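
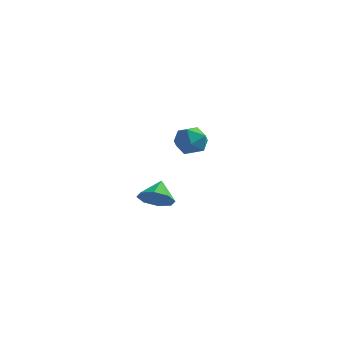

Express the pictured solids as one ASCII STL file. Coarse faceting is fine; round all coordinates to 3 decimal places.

solid 
facet normal 0.134 -0.750 -0.648
outer loop
vertex -1.541 -3.995 -0.494
vertex -2.483 -4.218 -0.431
vertex -1.952 -3.635 -0.996
endloop
endfacet
facet normal 0.601 0.796 0.079
outer loop
vertex -1.541 -3.995 -0.494
vertex -1.952 -3.635 -0.996
vertex -2.657 -3.242 0.411
endloop
endfacet
facet normal 0.134 -0.750 -0.648
outer loop
vertex -1.952 -3.635 -0.996
vertex -2.483 -4.218 -0.431
vertex -2.674 -3.616 -1.167
endloop
endfacet
facet normal 0.080 0.970 -0.231
outer loop
vertex -1.952 -3.635 -0.996
vertex -2.674 -3.616 -1.167
vertex -2.657 -3.242 0.411
endloop
endfacet
facet normal 0.134 -0.750 -0.648
outer loop
vertex -2.674 -3.616 -1.167
vertex -2.483 -4.218 -0.431
vertex -3.284 -3.95 -0.907
endloop
endfacet
facet normal -0.533 0.825 -0.190
outer loop
vertex -2.674 -3.616 -1.167
vertex -3.284 -3.95 -0.907
vertex -2.657 -3.242 0.411
endloop
endfacet
facet normal 0.134 -0.750 -0.647
outer loop
vertex -3.284 -3.95 -0.907
vertex -2.483 -4.218 -0.431
vertex -3.425 -4.44 -0.368
endloop
endfacet
facet normal -0.877 0.447 0.177
outer loop
vertex -3.284 -3.95 -0.907
vertex -3.425 -4.44 -0.368
vertex -2.657 -3.242 0.411
endloop
endfacet
facet normal 0.134 -0.751 -0.647
outer loop
vertex -3.425 -4.44 -0.368
vertex -2.483 -4.218 -0.431
vertex -3.014 -4.8 0.135
endloop
endfacet
facet normal -0.753 0.056 0.656
outer loop
vertex -3.425 -4.44 -0.368
vertex -3.014 -4.8 0.135
vertex -2.657 -3.242 0.411
endloop
endfacet
facet normal 0.133 -0.751 -0.647
outer loop
vertex -3.014 -4.8 0.135
vertex -2.483 -4.218 -0.431
vertex -2.292 -4.819 0.306
endloop
endfacet
facet normal -0.232 -0.118 0.966
outer loop
vertex -3.014 -4.8 0.135
vertex -2.292 -4.819 0.306
vertex -2.657 -3.242 0.411
endloop
endfacet
facet normal 0.134 -0.751 -0.647
outer loop
vertex -2.292 -4.819 0.306
vertex -2.483 -4.218 -0.431
vertex -1.682 -4.486 0.046
endloop
endfacet
facet normal 0.380 0.026 0.925
outer loop
vertex -2.292 -4.819 0.306
vertex -1.682 -4.486 0.046
vertex -2.657 -3.242 0.411
endloop
endfacet
facet normal 0.134 -0.750 -0.647
outer loop
vertex -1.682 -4.486 0.046
vertex -2.483 -4.218 -0.431
vertex -1.541 -3.995 -0.494
endloop
endfacet
facet normal 0.725 0.405 0.557
outer loop
vertex -1.682 -4.486 0.046
vertex -1.541 -3.995 -0.494
vertex -2.657 -3.242 0.411
endloop
endfacet
facet normal 0.372 0.113 0.921
outer loop
vertex -3.861 3.376 1.587
vertex -3.967 2.354 1.755
vertex -3.082 2.727 1.352
endloop
endfacet
facet normal 0.643 0.600 0.475
outer loop
vertex -3.861 3.376 1.587
vertex -3.082 2.727 1.352
vertex -3.327 3.503 0.703
endloop
endfacet
facet normal 0.101 0.974 0.201
outer loop
vertex -3.861 3.376 1.587
vertex -3.327 3.503 0.703
vertex -4.362 3.61 0.705
endloop
endfacet
facet normal -0.504 0.720 0.477
outer loop
vertex -3.861 3.376 1.587
vertex -4.362 3.61 0.705
vertex -4.758 2.901 1.356
endloop
endfacet
facet normal -0.337 0.187 0.923
outer loop
vertex -3.861 3.376 1.587
vertex -4.758 2.901 1.356
vertex -3.967 2.354 1.755
endloop
endfacet
facet normal 0.965 0.254 -0.060
outer loop
vertex -3.327 3.503 0.703
vertex -3.082 2.727 1.352
vertex -3.102 2.559 0.324
endloop
endfacet
facet normal 0.526 -0.534 0.662
outer loop
vertex -3.082 2.727 1.352
vertex -3.967 2.354 1.755
vertex -3.498 1.85 0.975
endloop
endfacet
facet normal -0.622 -0.415 0.664
outer loop
vertex -3.967 2.354 1.755
vertex -4.758 2.901 1.356
vertex -4.533 1.957 0.977
endloop
endfacet
facet normal -0.893 0.447 -0.056
outer loop
vertex -4.758 2.901 1.356
vertex -4.362 3.61 0.705
vertex -4.778 2.733 0.328
endloop
endfacet
facet normal 0.088 0.860 -0.503
outer loop
vertex -4.362 3.61 0.705
vertex -3.327 3.503 0.703
vertex -3.893 3.106 -0.075
endloop
endfacet
facet normal 0.504 -0.720 -0.477
outer loop
vertex -3.999 2.084 0.093
vertex -3.102 2.559 0.324
vertex -3.498 1.85 0.975
endloop
endfacet
facet normal -0.101 -0.974 -0.201
outer loop
vertex -3.999 2.084 0.093
vertex -3.498 1.85 0.975
vertex -4.533 1.957 0.977
endloop
endfacet
facet normal -0.643 -0.600 -0.475
outer loop
vertex -3.999 2.084 0.093
vertex -4.533 1.957 0.977
vertex -4.778 2.733 0.328
endloop
endfacet
facet normal -0.372 -0.113 -0.921
outer loop
vertex -3.999 2.084 0.093
vertex -4.778 2.733 0.328
vertex -3.893 3.106 -0.075
endloop
endfacet
facet normal 0.337 -0.187 -0.923
outer loop
vertex -3.999 2.084 0.093
vertex -3.893 3.106 -0.075
vertex -3.102 2.559 0.324
endloop
endfacet
facet normal 0.893 -0.447 0.056
outer loop
vertex -3.498 1.85 0.975
vertex -3.102 2.559 0.324
vertex -3.082 2.727 1.352
endloop
endfacet
facet normal -0.088 -0.860 0.503
outer loop
vertex -4.533 1.957 0.977
vertex -3.498 1.85 0.975
vertex -3.967 2.354 1.755
endloop
endfacet
facet normal -0.965 -0.254 0.060
outer loop
vertex -4.778 2.733 0.328
vertex -4.533 1.957 0.977
vertex -4.758 2.901 1.356
endloop
endfacet
facet normal -0.526 0.534 -0.662
outer loop
vertex -3.893 3.106 -0.075
vertex -4.778 2.733 0.328
vertex -4.362 3.61 0.705
endloop
endfacet
facet normal 0.622 0.415 -0.664
outer loop
vertex -3.102 2.559 0.324
vertex -3.893 3.106 -0.075
vertex -3.327 3.503 0.703
endloop
endfacet

endsolid


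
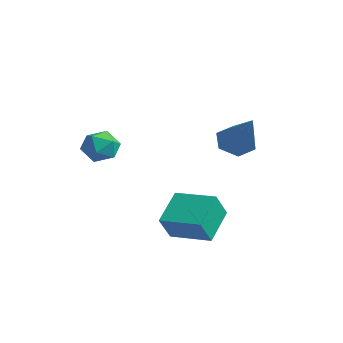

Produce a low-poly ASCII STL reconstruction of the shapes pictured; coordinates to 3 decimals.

solid 
facet normal -0.739 0.415 -0.531
outer loop
vertex -1.432 0.442 -1.069
vertex -1.941 -0.174 -0.842
vertex -1.888 0.514 -0.379
endloop
endfacet
facet normal -0.289 0.913 -0.286
outer loop
vertex -1.432 0.442 -1.069
vertex -1.888 0.514 -0.379
vertex -1.096 0.764 -0.381
endloop
endfacet
facet normal 0.362 0.764 -0.534
outer loop
vertex -1.432 0.442 -1.069
vertex -1.096 0.764 -0.381
vertex -0.66 0.232 -0.846
endloop
endfacet
facet normal 0.317 0.173 -0.933
outer loop
vertex -1.432 0.442 -1.069
vertex -0.66 0.232 -0.846
vertex -1.182 -0.348 -1.131
endloop
endfacet
facet normal -0.364 -0.042 -0.930
outer loop
vertex -1.432 0.442 -1.069
vertex -1.182 -0.348 -1.131
vertex -1.941 -0.174 -0.842
endloop
endfacet
facet normal -0.271 0.863 0.425
outer loop
vertex -1.096 0.764 -0.381
vertex -1.888 0.514 -0.379
vertex -1.398 0.348 0.271
endloop
endfacet
facet normal -0.998 0.057 0.029
outer loop
vertex -1.888 0.514 -0.379
vertex -1.941 -0.174 -0.842
vertex -1.92 -0.232 -0.014
endloop
endfacet
facet normal -0.391 -0.683 -0.617
outer loop
vertex -1.941 -0.174 -0.842
vertex -1.182 -0.348 -1.131
vertex -1.484 -0.764 -0.479
endloop
endfacet
facet normal 0.710 -0.334 -0.620
outer loop
vertex -1.182 -0.348 -1.131
vertex -0.66 0.232 -0.846
vertex -0.692 -0.514 -0.481
endloop
endfacet
facet normal 0.783 0.621 0.024
outer loop
vertex -0.66 0.232 -0.846
vertex -1.096 0.764 -0.381
vertex -0.639 0.174 -0.018
endloop
endfacet
facet normal -0.317 -0.173 0.933
outer loop
vertex -1.148 -0.442 0.209
vertex -1.398 0.348 0.271
vertex -1.92 -0.232 -0.014
endloop
endfacet
facet normal -0.362 -0.764 0.534
outer loop
vertex -1.148 -0.442 0.209
vertex -1.92 -0.232 -0.014
vertex -1.484 -0.764 -0.479
endloop
endfacet
facet normal 0.289 -0.913 0.286
outer loop
vertex -1.148 -0.442 0.209
vertex -1.484 -0.764 -0.479
vertex -0.692 -0.514 -0.481
endloop
endfacet
facet normal 0.739 -0.415 0.531
outer loop
vertex -1.148 -0.442 0.209
vertex -0.692 -0.514 -0.481
vertex -0.639 0.174 -0.018
endloop
endfacet
facet normal 0.364 0.042 0.930
outer loop
vertex -1.148 -0.442 0.209
vertex -0.639 0.174 -0.018
vertex -1.398 0.348 0.271
endloop
endfacet
facet normal -0.710 0.334 0.620
outer loop
vertex -1.92 -0.232 -0.014
vertex -1.398 0.348 0.271
vertex -1.888 0.514 -0.379
endloop
endfacet
facet normal -0.783 -0.621 -0.024
outer loop
vertex -1.484 -0.764 -0.479
vertex -1.92 -0.232 -0.014
vertex -1.941 -0.174 -0.842
endloop
endfacet
facet normal 0.271 -0.863 -0.425
outer loop
vertex -0.692 -0.514 -0.481
vertex -1.484 -0.764 -0.479
vertex -1.182 -0.348 -1.131
endloop
endfacet
facet normal 0.998 -0.057 -0.029
outer loop
vertex -0.639 0.174 -0.018
vertex -0.692 -0.514 -0.481
vertex -0.66 0.232 -0.846
endloop
endfacet
facet normal 0.391 0.683 0.617
outer loop
vertex -1.398 0.348 0.271
vertex -0.639 0.174 -0.018
vertex -1.096 0.764 -0.381
endloop
endfacet
facet normal -0.437 0.697 0.569
outer loop
vertex 2.072 1.192 -1.999
vertex 3.532 2.016 -1.886
vertex 1.78 1.852 -3.032
endloop
endfacet
facet normal -0.869 -0.490 -0.068
outer loop
vertex 2.488 0.724 -3.954
vertex 2.072 1.192 -1.999
vertex 1.78 1.852 -3.032
endloop
endfacet
facet normal -0.437 0.696 0.569
outer loop
vertex 1.78 1.852 -3.032
vertex 3.532 2.016 -1.886
vertex 3.239 2.676 -2.919
endloop
endfacet
facet normal -0.232 0.524 -0.819
outer loop
vertex 3.239 2.676 -2.919
vertex 2.488 0.724 -3.954
vertex 1.78 1.852 -3.032
endloop
endfacet
facet normal 0.232 -0.524 0.819
outer loop
vertex 2.072 1.192 -1.999
vertex 4.24 0.888 -2.808
vertex 3.532 2.016 -1.886
endloop
endfacet
facet normal -0.869 -0.491 -0.067
outer loop
vertex 2.781 0.064 -2.921
vertex 2.072 1.192 -1.999
vertex 2.488 0.724 -3.954
endloop
endfacet
facet normal 0.232 -0.524 0.820
outer loop
vertex 2.781 0.064 -2.921
vertex 4.24 0.888 -2.808
vertex 2.072 1.192 -1.999
endloop
endfacet
facet normal 0.869 0.491 0.067
outer loop
vertex 3.532 2.016 -1.886
vertex 4.24 0.888 -2.808
vertex 3.239 2.676 -2.919
endloop
endfacet
facet normal -0.232 0.524 -0.820
outer loop
vertex 3.948 1.548 -3.841
vertex 2.488 0.724 -3.954
vertex 3.239 2.676 -2.919
endloop
endfacet
facet normal 0.869 0.491 0.068
outer loop
vertex 3.239 2.676 -2.919
vertex 4.24 0.888 -2.808
vertex 3.948 1.548 -3.841
endloop
endfacet
facet normal 0.437 -0.697 -0.569
outer loop
vertex 3.948 1.548 -3.841
vertex 2.781 0.064 -2.921
vertex 2.488 0.724 -3.954
endloop
endfacet
facet normal 0.437 -0.697 -0.569
outer loop
vertex 4.24 0.888 -2.808
vertex 2.781 0.064 -2.921
vertex 3.948 1.548 -3.841
endloop
endfacet
facet normal -0.702 0.144 -0.697
outer loop
vertex 2.893 4.141 -0.112
vertex 2.418 3.597 0.254
vertex 2.373 4.378 0.461
endloop
endfacet
facet normal 0.508 0.855 0.107
outer loop
vertex 2.893 4.141 -0.112
vertex 2.373 4.378 0.461
vertex 3.942 3.283 1.766
endloop
endfacet
facet normal -0.702 0.144 -0.697
outer loop
vertex 2.373 4.378 0.461
vertex 2.418 3.597 0.254
vertex 1.898 3.834 0.827
endloop
endfacet
facet normal -0.167 0.647 0.744
outer loop
vertex 2.373 4.378 0.461
vertex 1.898 3.834 0.827
vertex 3.942 3.283 1.766
endloop
endfacet
facet normal -0.702 0.144 -0.697
outer loop
vertex 1.898 3.834 0.827
vertex 2.418 3.597 0.254
vertex 1.943 3.053 0.62
endloop
endfacet
facet normal -0.459 -0.252 0.852
outer loop
vertex 1.898 3.834 0.827
vertex 1.943 3.053 0.62
vertex 3.942 3.283 1.766
endloop
endfacet
facet normal -0.703 0.145 -0.697
outer loop
vertex 1.943 3.053 0.62
vertex 2.418 3.597 0.254
vertex 2.463 2.815 0.046
endloop
endfacet
facet normal -0.076 -0.944 0.322
outer loop
vertex 1.943 3.053 0.62
vertex 2.463 2.815 0.046
vertex 3.942 3.283 1.766
endloop
endfacet
facet normal -0.703 0.145 -0.697
outer loop
vertex 2.463 2.815 0.046
vertex 2.418 3.597 0.254
vertex 2.938 3.359 -0.32
endloop
endfacet
facet normal 0.600 -0.736 -0.315
outer loop
vertex 2.463 2.815 0.046
vertex 2.938 3.359 -0.32
vertex 3.942 3.283 1.766
endloop
endfacet
facet normal -0.703 0.145 -0.697
outer loop
vertex 2.938 3.359 -0.32
vertex 2.418 3.597 0.254
vertex 2.893 4.141 -0.112
endloop
endfacet
facet normal 0.891 0.164 -0.423
outer loop
vertex 2.938 3.359 -0.32
vertex 2.893 4.141 -0.112
vertex 3.942 3.283 1.766
endloop
endfacet

endsolid


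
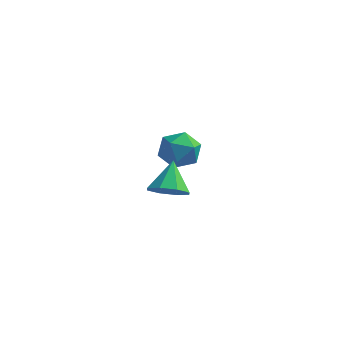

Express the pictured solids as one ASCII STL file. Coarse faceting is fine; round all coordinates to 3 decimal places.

solid 
facet normal 0.139 -0.686 -0.714
outer loop
vertex 4.7 -1.76 -1.271
vertex 3.938 -2.283 -0.917
vertex 4.041 -1.563 -1.589
endloop
endfacet
facet normal 0.351 0.923 -0.155
outer loop
vertex 4.7 -1.76 -1.271
vertex 4.041 -1.563 -1.589
vertex 3.702 -1.117 0.297
endloop
endfacet
facet normal 0.139 -0.686 -0.714
outer loop
vertex 4.041 -1.563 -1.589
vertex 3.938 -2.283 -0.917
vertex 3.321 -1.788 -1.513
endloop
endfacet
facet normal -0.313 0.910 -0.271
outer loop
vertex 4.041 -1.563 -1.589
vertex 3.321 -1.788 -1.513
vertex 3.702 -1.117 0.297
endloop
endfacet
facet normal 0.139 -0.687 -0.714
outer loop
vertex 3.321 -1.788 -1.513
vertex 3.938 -2.283 -0.917
vertex 2.963 -2.302 -1.088
endloop
endfacet
facet normal -0.832 0.554 -0.030
outer loop
vertex 3.321 -1.788 -1.513
vertex 2.963 -2.302 -1.088
vertex 3.702 -1.117 0.297
endloop
endfacet
facet normal 0.139 -0.686 -0.714
outer loop
vertex 2.963 -2.302 -1.088
vertex 3.938 -2.283 -0.917
vertex 3.175 -2.806 -0.563
endloop
endfacet
facet normal -0.902 0.064 0.426
outer loop
vertex 2.963 -2.302 -1.088
vertex 3.175 -2.806 -0.563
vertex 3.702 -1.117 0.297
endloop
endfacet
facet normal 0.139 -0.686 -0.714
outer loop
vertex 3.175 -2.806 -0.563
vertex 3.938 -2.283 -0.917
vertex 3.834 -3.003 -0.245
endloop
endfacet
facet normal -0.483 -0.273 0.832
outer loop
vertex 3.175 -2.806 -0.563
vertex 3.834 -3.003 -0.245
vertex 3.702 -1.117 0.297
endloop
endfacet
facet normal 0.137 -0.686 -0.714
outer loop
vertex 3.834 -3.003 -0.245
vertex 3.938 -2.283 -0.917
vertex 4.554 -2.779 -0.322
endloop
endfacet
facet normal 0.182 -0.260 0.948
outer loop
vertex 3.834 -3.003 -0.245
vertex 4.554 -2.779 -0.322
vertex 3.702 -1.117 0.297
endloop
endfacet
facet normal 0.139 -0.685 -0.715
outer loop
vertex 4.554 -2.779 -0.322
vertex 3.938 -2.283 -0.917
vertex 4.913 -2.264 -0.746
endloop
endfacet
facet normal 0.700 0.095 0.708
outer loop
vertex 4.554 -2.779 -0.322
vertex 4.913 -2.264 -0.746
vertex 3.702 -1.117 0.297
endloop
endfacet
facet normal 0.139 -0.686 -0.715
outer loop
vertex 4.913 -2.264 -0.746
vertex 3.938 -2.283 -0.917
vertex 4.7 -1.76 -1.271
endloop
endfacet
facet normal 0.771 0.586 0.250
outer loop
vertex 4.913 -2.264 -0.746
vertex 4.7 -1.76 -1.271
vertex 3.702 -1.117 0.297
endloop
endfacet
facet normal -0.386 -0.027 0.922
outer loop
vertex 1.241 3.647 -1.685
vertex 1.953 2.806 -1.411
vertex 2.262 3.887 -1.25
endloop
endfacet
facet normal -0.425 0.631 0.649
outer loop
vertex 1.241 3.647 -1.685
vertex 2.262 3.887 -1.25
vertex 1.854 4.501 -2.114
endloop
endfacet
facet normal -0.801 0.597 0.044
outer loop
vertex 1.241 3.647 -1.685
vertex 1.854 4.501 -2.114
vertex 1.293 3.8 -2.809
endloop
endfacet
facet normal -0.995 -0.083 -0.057
outer loop
vertex 1.241 3.647 -1.685
vertex 1.293 3.8 -2.809
vertex 1.355 2.752 -2.375
endloop
endfacet
facet normal -0.739 -0.468 0.485
outer loop
vertex 1.241 3.647 -1.685
vertex 1.355 2.752 -2.375
vertex 1.953 2.806 -1.411
endloop
endfacet
facet normal 0.237 0.841 0.486
outer loop
vertex 1.854 4.501 -2.114
vertex 2.262 3.887 -1.25
vertex 2.945 4.188 -2.105
endloop
endfacet
facet normal 0.300 -0.224 0.927
outer loop
vertex 2.262 3.887 -1.25
vertex 1.953 2.806 -1.411
vertex 3.007 3.14 -1.671
endloop
endfacet
facet normal -0.271 -0.937 0.220
outer loop
vertex 1.953 2.806 -1.411
vertex 1.355 2.752 -2.375
vertex 2.446 2.439 -2.366
endloop
endfacet
facet normal -0.685 -0.313 -0.658
outer loop
vertex 1.355 2.752 -2.375
vertex 1.293 3.8 -2.809
vertex 2.038 3.053 -3.23
endloop
endfacet
facet normal -0.371 0.786 -0.494
outer loop
vertex 1.293 3.8 -2.809
vertex 1.854 4.501 -2.114
vertex 2.347 4.134 -3.069
endloop
endfacet
facet normal 0.995 0.083 0.057
outer loop
vertex 3.059 3.293 -2.795
vertex 2.945 4.188 -2.105
vertex 3.007 3.14 -1.671
endloop
endfacet
facet normal 0.801 -0.597 -0.044
outer loop
vertex 3.059 3.293 -2.795
vertex 3.007 3.14 -1.671
vertex 2.446 2.439 -2.366
endloop
endfacet
facet normal 0.425 -0.631 -0.649
outer loop
vertex 3.059 3.293 -2.795
vertex 2.446 2.439 -2.366
vertex 2.038 3.053 -3.23
endloop
endfacet
facet normal 0.386 0.027 -0.922
outer loop
vertex 3.059 3.293 -2.795
vertex 2.038 3.053 -3.23
vertex 2.347 4.134 -3.069
endloop
endfacet
facet normal 0.739 0.468 -0.485
outer loop
vertex 3.059 3.293 -2.795
vertex 2.347 4.134 -3.069
vertex 2.945 4.188 -2.105
endloop
endfacet
facet normal 0.685 0.313 0.658
outer loop
vertex 3.007 3.14 -1.671
vertex 2.945 4.188 -2.105
vertex 2.262 3.887 -1.25
endloop
endfacet
facet normal 0.371 -0.786 0.494
outer loop
vertex 2.446 2.439 -2.366
vertex 3.007 3.14 -1.671
vertex 1.953 2.806 -1.411
endloop
endfacet
facet normal -0.237 -0.841 -0.486
outer loop
vertex 2.038 3.053 -3.23
vertex 2.446 2.439 -2.366
vertex 1.355 2.752 -2.375
endloop
endfacet
facet normal -0.300 0.224 -0.927
outer loop
vertex 2.347 4.134 -3.069
vertex 2.038 3.053 -3.23
vertex 1.293 3.8 -2.809
endloop
endfacet
facet normal 0.271 0.937 -0.220
outer loop
vertex 2.945 4.188 -2.105
vertex 2.347 4.134 -3.069
vertex 1.854 4.501 -2.114
endloop
endfacet

endsolid


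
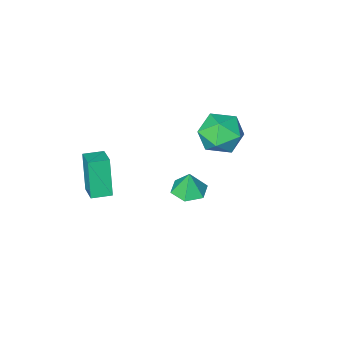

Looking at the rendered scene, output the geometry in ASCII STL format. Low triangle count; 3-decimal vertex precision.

solid 
facet normal -0.972 -0.197 0.130
outer loop
vertex -3.607 -1.725 1.462
vertex -3.33 -2.917 1.723
vertex -3.379 -2.07 2.643
endloop
endfacet
facet normal -0.825 0.480 0.299
outer loop
vertex -3.607 -1.725 1.462
vertex -3.379 -2.07 2.643
vertex -2.913 -0.995 2.204
endloop
endfacet
facet normal -0.542 0.794 -0.275
outer loop
vertex -3.607 -1.725 1.462
vertex -2.913 -0.995 2.204
vertex -2.576 -1.177 1.013
endloop
endfacet
facet normal -0.514 0.311 -0.800
outer loop
vertex -3.607 -1.725 1.462
vertex -2.576 -1.177 1.013
vertex -2.833 -2.365 0.716
endloop
endfacet
facet normal -0.779 -0.301 -0.550
outer loop
vertex -3.607 -1.725 1.462
vertex -2.833 -2.365 0.716
vertex -3.33 -2.917 1.723
endloop
endfacet
facet normal -0.331 0.476 0.814
outer loop
vertex -2.913 -0.995 2.204
vertex -3.379 -2.07 2.643
vertex -2.207 -1.735 2.924
endloop
endfacet
facet normal -0.569 -0.620 0.541
outer loop
vertex -3.379 -2.07 2.643
vertex -3.33 -2.917 1.723
vertex -2.464 -2.923 2.627
endloop
endfacet
facet normal -0.257 -0.789 -0.559
outer loop
vertex -3.33 -2.917 1.723
vertex -2.833 -2.365 0.716
vertex -2.127 -3.105 1.436
endloop
endfacet
facet normal 0.173 0.204 -0.964
outer loop
vertex -2.833 -2.365 0.716
vertex -2.576 -1.177 1.013
vertex -1.661 -2.03 0.997
endloop
endfacet
facet normal 0.127 0.985 -0.115
outer loop
vertex -2.576 -1.177 1.013
vertex -2.913 -0.995 2.204
vertex -1.71 -1.183 1.917
endloop
endfacet
facet normal 0.514 -0.311 0.800
outer loop
vertex -1.433 -2.375 2.178
vertex -2.207 -1.735 2.924
vertex -2.464 -2.923 2.627
endloop
endfacet
facet normal 0.542 -0.794 0.275
outer loop
vertex -1.433 -2.375 2.178
vertex -2.464 -2.923 2.627
vertex -2.127 -3.105 1.436
endloop
endfacet
facet normal 0.825 -0.480 -0.299
outer loop
vertex -1.433 -2.375 2.178
vertex -2.127 -3.105 1.436
vertex -1.661 -2.03 0.997
endloop
endfacet
facet normal 0.972 0.197 -0.130
outer loop
vertex -1.433 -2.375 2.178
vertex -1.661 -2.03 0.997
vertex -1.71 -1.183 1.917
endloop
endfacet
facet normal 0.779 0.301 0.550
outer loop
vertex -1.433 -2.375 2.178
vertex -1.71 -1.183 1.917
vertex -2.207 -1.735 2.924
endloop
endfacet
facet normal -0.173 -0.204 0.964
outer loop
vertex -2.464 -2.923 2.627
vertex -2.207 -1.735 2.924
vertex -3.379 -2.07 2.643
endloop
endfacet
facet normal -0.127 -0.985 0.115
outer loop
vertex -2.127 -3.105 1.436
vertex -2.464 -2.923 2.627
vertex -3.33 -2.917 1.723
endloop
endfacet
facet normal 0.331 -0.476 -0.814
outer loop
vertex -1.661 -2.03 0.997
vertex -2.127 -3.105 1.436
vertex -2.833 -2.365 0.716
endloop
endfacet
facet normal 0.569 0.620 -0.541
outer loop
vertex -1.71 -1.183 1.917
vertex -1.661 -2.03 0.997
vertex -2.576 -1.177 1.013
endloop
endfacet
facet normal 0.257 0.789 0.559
outer loop
vertex -2.207 -1.735 2.924
vertex -1.71 -1.183 1.917
vertex -2.913 -0.995 2.204
endloop
endfacet
facet normal -0.958 0.284 -0.029
outer loop
vertex 2.536 -4.184 1.174
vertex 2.855 -3.063 1.597
vertex 2.798 -3.504 -0.827
endloop
endfacet
facet normal -0.258 -0.904 -0.341
outer loop
vertex 3.785 -3.797 -0.797
vertex 2.536 -4.184 1.174
vertex 2.798 -3.504 -0.827
endloop
endfacet
facet normal -0.958 0.284 -0.029
outer loop
vertex 2.798 -3.504 -0.827
vertex 2.855 -3.063 1.597
vertex 3.117 -2.383 -0.404
endloop
endfacet
facet normal 0.123 0.319 -0.940
outer loop
vertex 3.117 -2.383 -0.404
vertex 3.785 -3.797 -0.797
vertex 2.798 -3.504 -0.827
endloop
endfacet
facet normal -0.123 -0.319 0.940
outer loop
vertex 2.536 -4.184 1.174
vertex 3.842 -3.356 1.627
vertex 2.855 -3.063 1.597
endloop
endfacet
facet normal -0.258 -0.904 -0.341
outer loop
vertex 3.523 -4.477 1.204
vertex 2.536 -4.184 1.174
vertex 3.785 -3.797 -0.797
endloop
endfacet
facet normal -0.123 -0.319 0.940
outer loop
vertex 3.523 -4.477 1.204
vertex 3.842 -3.356 1.627
vertex 2.536 -4.184 1.174
endloop
endfacet
facet normal 0.258 0.904 0.341
outer loop
vertex 2.855 -3.063 1.597
vertex 3.842 -3.356 1.627
vertex 3.117 -2.383 -0.404
endloop
endfacet
facet normal 0.123 0.319 -0.940
outer loop
vertex 4.104 -2.676 -0.374
vertex 3.785 -3.797 -0.797
vertex 3.117 -2.383 -0.404
endloop
endfacet
facet normal 0.258 0.904 0.341
outer loop
vertex 3.117 -2.383 -0.404
vertex 3.842 -3.356 1.627
vertex 4.104 -2.676 -0.374
endloop
endfacet
facet normal 0.958 -0.284 0.029
outer loop
vertex 4.104 -2.676 -0.374
vertex 3.523 -4.477 1.204
vertex 3.785 -3.797 -0.797
endloop
endfacet
facet normal 0.958 -0.284 0.029
outer loop
vertex 3.842 -3.356 1.627
vertex 3.523 -4.477 1.204
vertex 4.104 -2.676 -0.374
endloop
endfacet
facet normal -0.030 -0.072 -0.997
outer loop
vertex 1.695 0.42 1.472
vertex 0.852 0.636 1.482
vertex 1.459 1.256 1.419
endloop
endfacet
facet normal 0.834 0.266 0.483
outer loop
vertex 1.695 0.42 1.472
vertex 1.459 1.256 1.419
vertex 0.888 0.724 2.698
endloop
endfacet
facet normal -0.030 -0.072 -0.997
outer loop
vertex 1.459 1.256 1.419
vertex 0.852 0.636 1.482
vertex 0.616 1.472 1.429
endloop
endfacet
facet normal 0.226 0.860 0.458
outer loop
vertex 1.459 1.256 1.419
vertex 0.616 1.472 1.429
vertex 0.888 0.724 2.698
endloop
endfacet
facet normal -0.029 -0.071 -0.997
outer loop
vertex 0.616 1.472 1.429
vertex 0.852 0.636 1.482
vertex 0.009 0.852 1.491
endloop
endfacet
facet normal -0.594 0.631 0.499
outer loop
vertex 0.616 1.472 1.429
vertex 0.009 0.852 1.491
vertex 0.888 0.724 2.698
endloop
endfacet
facet normal -0.029 -0.073 -0.997
outer loop
vertex 0.009 0.852 1.491
vertex 0.852 0.636 1.482
vertex 0.245 0.016 1.545
endloop
endfacet
facet normal -0.803 -0.190 0.565
outer loop
vertex 0.009 0.852 1.491
vertex 0.245 0.016 1.545
vertex 0.888 0.724 2.698
endloop
endfacet
facet normal -0.030 -0.072 -0.997
outer loop
vertex 0.245 0.016 1.545
vertex 0.852 0.636 1.482
vertex 1.087 -0.2 1.535
endloop
endfacet
facet normal -0.194 -0.784 0.590
outer loop
vertex 0.245 0.016 1.545
vertex 1.087 -0.2 1.535
vertex 0.888 0.724 2.698
endloop
endfacet
facet normal -0.030 -0.072 -0.997
outer loop
vertex 1.087 -0.2 1.535
vertex 0.852 0.636 1.482
vertex 1.695 0.42 1.472
endloop
endfacet
facet normal 0.624 -0.556 0.549
outer loop
vertex 1.087 -0.2 1.535
vertex 1.695 0.42 1.472
vertex 0.888 0.724 2.698
endloop
endfacet

endsolid


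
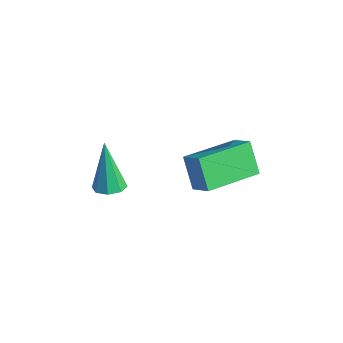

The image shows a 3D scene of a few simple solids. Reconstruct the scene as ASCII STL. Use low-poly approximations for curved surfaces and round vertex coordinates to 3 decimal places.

solid 
facet normal 0.243 -0.037 -0.969
outer loop
vertex -2.085 0.499 1.261
vertex -2.383 0.005 1.205
vertex -2.51 0.568 1.152
endloop
endfacet
facet normal 0.089 0.961 0.260
outer loop
vertex -2.085 0.499 1.261
vertex -2.51 0.568 1.152
vertex -2.857 0.075 3.095
endloop
endfacet
facet normal 0.243 -0.036 -0.969
outer loop
vertex -2.51 0.568 1.152
vertex -2.383 0.005 1.205
vertex -2.86 0.307 1.074
endloop
endfacet
facet normal -0.608 0.788 0.091
outer loop
vertex -2.51 0.568 1.152
vertex -2.86 0.307 1.074
vertex -2.857 0.075 3.095
endloop
endfacet
facet normal 0.243 -0.037 -0.969
outer loop
vertex -2.86 0.307 1.074
vertex -2.383 0.005 1.205
vertex -2.931 -0.131 1.073
endloop
endfacet
facet normal -0.987 0.160 0.020
outer loop
vertex -2.86 0.307 1.074
vertex -2.931 -0.131 1.073
vertex -2.857 0.075 3.095
endloop
endfacet
facet normal 0.243 -0.036 -0.969
outer loop
vertex -2.931 -0.131 1.073
vertex -2.383 0.005 1.205
vertex -2.681 -0.49 1.149
endloop
endfacet
facet normal -0.826 -0.557 0.087
outer loop
vertex -2.931 -0.131 1.073
vertex -2.681 -0.49 1.149
vertex -2.857 0.075 3.095
endloop
endfacet
facet normal 0.243 -0.036 -0.969
outer loop
vertex -2.681 -0.49 1.149
vertex -2.383 0.005 1.205
vertex -2.256 -0.559 1.258
endloop
endfacet
facet normal -0.218 -0.942 0.254
outer loop
vertex -2.681 -0.49 1.149
vertex -2.256 -0.559 1.258
vertex -2.857 0.075 3.095
endloop
endfacet
facet normal 0.243 -0.036 -0.969
outer loop
vertex -2.256 -0.559 1.258
vertex -2.383 0.005 1.205
vertex -1.906 -0.298 1.336
endloop
endfacet
facet normal 0.479 -0.769 0.422
outer loop
vertex -2.256 -0.559 1.258
vertex -1.906 -0.298 1.336
vertex -2.857 0.075 3.095
endloop
endfacet
facet normal 0.243 -0.037 -0.969
outer loop
vertex -1.906 -0.298 1.336
vertex -2.383 0.005 1.205
vertex -1.835 0.141 1.337
endloop
endfacet
facet normal 0.858 -0.140 0.494
outer loop
vertex -1.906 -0.298 1.336
vertex -1.835 0.141 1.337
vertex -2.857 0.075 3.095
endloop
endfacet
facet normal 0.243 -0.036 -0.969
outer loop
vertex -1.835 0.141 1.337
vertex -2.383 0.005 1.205
vertex -2.085 0.499 1.261
endloop
endfacet
facet normal 0.697 0.577 0.427
outer loop
vertex -1.835 0.141 1.337
vertex -2.085 0.499 1.261
vertex -2.857 0.075 3.095
endloop
endfacet
facet normal -0.838 -0.160 -0.522
outer loop
vertex -2.319 2.666 1.675
vertex -2.586 4.748 1.467
vertex -1.613 2.643 0.548
endloop
endfacet
facet normal 0.127 -0.987 0.100
outer loop
vertex -0.834 2.792 1.033
vertex -2.319 2.666 1.675
vertex -1.613 2.643 0.548
endloop
endfacet
facet normal -0.838 -0.160 -0.522
outer loop
vertex -1.613 2.643 0.548
vertex -2.586 4.748 1.467
vertex -1.88 4.726 0.34
endloop
endfacet
facet normal 0.531 -0.017 -0.847
outer loop
vertex -1.88 4.726 0.34
vertex -0.834 2.792 1.033
vertex -1.613 2.643 0.548
endloop
endfacet
facet normal -0.531 0.017 0.847
outer loop
vertex -2.319 2.666 1.675
vertex -1.807 4.897 1.952
vertex -2.586 4.748 1.467
endloop
endfacet
facet normal 0.126 -0.987 0.098
outer loop
vertex -1.54 2.814 2.16
vertex -2.319 2.666 1.675
vertex -0.834 2.792 1.033
endloop
endfacet
facet normal -0.531 0.017 0.847
outer loop
vertex -1.54 2.814 2.16
vertex -1.807 4.897 1.952
vertex -2.319 2.666 1.675
endloop
endfacet
facet normal -0.127 0.987 -0.099
outer loop
vertex -2.586 4.748 1.467
vertex -1.807 4.897 1.952
vertex -1.88 4.726 0.34
endloop
endfacet
facet normal 0.531 -0.017 -0.847
outer loop
vertex -1.101 4.874 0.825
vertex -0.834 2.792 1.033
vertex -1.88 4.726 0.34
endloop
endfacet
facet normal -0.126 0.987 -0.099
outer loop
vertex -1.88 4.726 0.34
vertex -1.807 4.897 1.952
vertex -1.101 4.874 0.825
endloop
endfacet
facet normal 0.838 0.160 0.522
outer loop
vertex -1.101 4.874 0.825
vertex -1.54 2.814 2.16
vertex -0.834 2.792 1.033
endloop
endfacet
facet normal 0.838 0.160 0.522
outer loop
vertex -1.807 4.897 1.952
vertex -1.54 2.814 2.16
vertex -1.101 4.874 0.825
endloop
endfacet

endsolid


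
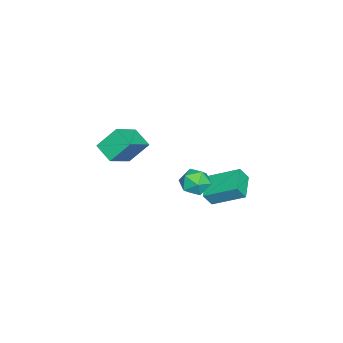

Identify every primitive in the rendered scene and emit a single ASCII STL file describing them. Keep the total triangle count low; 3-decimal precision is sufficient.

solid 
facet normal 0.290 0.761 0.580
outer loop
vertex 1.42 4.238 0.308
vertex 1.337 3.706 1.047
vertex 2.133 3.744 0.599
endloop
endfacet
facet normal 0.586 0.807 -0.066
outer loop
vertex 1.42 4.238 0.308
vertex 2.133 3.744 0.599
vertex 1.952 3.802 -0.296
endloop
endfacet
facet normal 0.061 0.834 -0.549
outer loop
vertex 1.42 4.238 0.308
vertex 1.952 3.802 -0.296
vertex 1.044 3.799 -0.401
endloop
endfacet
facet normal -0.561 0.804 -0.200
outer loop
vertex 1.42 4.238 0.308
vertex 1.044 3.799 -0.401
vertex 0.663 3.74 0.429
endloop
endfacet
facet normal -0.419 0.758 0.499
outer loop
vertex 1.42 4.238 0.308
vertex 0.663 3.74 0.429
vertex 1.337 3.706 1.047
endloop
endfacet
facet normal 0.961 0.211 -0.181
outer loop
vertex 1.952 3.802 -0.296
vertex 2.133 3.744 0.599
vertex 2.197 3.0 0.071
endloop
endfacet
facet normal 0.481 0.136 0.866
outer loop
vertex 2.133 3.744 0.599
vertex 1.337 3.706 1.047
vertex 1.816 2.941 0.901
endloop
endfacet
facet normal -0.666 0.132 0.734
outer loop
vertex 1.337 3.706 1.047
vertex 0.663 3.74 0.429
vertex 0.908 2.938 0.796
endloop
endfacet
facet normal -0.895 0.204 -0.396
outer loop
vertex 0.663 3.74 0.429
vertex 1.044 3.799 -0.401
vertex 0.727 2.996 -0.099
endloop
endfacet
facet normal 0.110 0.253 -0.961
outer loop
vertex 1.044 3.799 -0.401
vertex 1.952 3.802 -0.296
vertex 1.523 3.034 -0.547
endloop
endfacet
facet normal 0.561 -0.804 0.200
outer loop
vertex 1.44 2.502 0.192
vertex 2.197 3.0 0.071
vertex 1.816 2.941 0.901
endloop
endfacet
facet normal -0.061 -0.834 0.549
outer loop
vertex 1.44 2.502 0.192
vertex 1.816 2.941 0.901
vertex 0.908 2.938 0.796
endloop
endfacet
facet normal -0.586 -0.807 0.066
outer loop
vertex 1.44 2.502 0.192
vertex 0.908 2.938 0.796
vertex 0.727 2.996 -0.099
endloop
endfacet
facet normal -0.290 -0.761 -0.580
outer loop
vertex 1.44 2.502 0.192
vertex 0.727 2.996 -0.099
vertex 1.523 3.034 -0.547
endloop
endfacet
facet normal 0.419 -0.758 -0.499
outer loop
vertex 1.44 2.502 0.192
vertex 1.523 3.034 -0.547
vertex 2.197 3.0 0.071
endloop
endfacet
facet normal 0.895 -0.204 0.396
outer loop
vertex 1.816 2.941 0.901
vertex 2.197 3.0 0.071
vertex 2.133 3.744 0.599
endloop
endfacet
facet normal -0.110 -0.253 0.961
outer loop
vertex 0.908 2.938 0.796
vertex 1.816 2.941 0.901
vertex 1.337 3.706 1.047
endloop
endfacet
facet normal -0.961 -0.211 0.181
outer loop
vertex 0.727 2.996 -0.099
vertex 0.908 2.938 0.796
vertex 0.663 3.74 0.429
endloop
endfacet
facet normal -0.481 -0.136 -0.866
outer loop
vertex 1.523 3.034 -0.547
vertex 0.727 2.996 -0.099
vertex 1.044 3.799 -0.401
endloop
endfacet
facet normal 0.666 -0.132 -0.734
outer loop
vertex 2.197 3.0 0.071
vertex 1.523 3.034 -0.547
vertex 1.952 3.802 -0.296
endloop
endfacet
facet normal -0.506 -0.757 0.414
outer loop
vertex 3.274 -1.21 3.267
vertex 2.843 -0.289 4.423
vertex 1.789 -0.729 2.33
endloop
endfacet
facet normal 0.280 -0.598 -0.751
outer loop
vertex 2.417 0.209 1.817
vertex 3.274 -1.21 3.267
vertex 1.789 -0.729 2.33
endloop
endfacet
facet normal -0.506 -0.757 0.414
outer loop
vertex 1.789 -0.729 2.33
vertex 2.843 -0.289 4.423
vertex 1.358 0.192 3.487
endloop
endfacet
facet normal -0.816 0.265 -0.515
outer loop
vertex 1.358 0.192 3.487
vertex 2.417 0.209 1.817
vertex 1.789 -0.729 2.33
endloop
endfacet
facet normal 0.816 -0.264 0.515
outer loop
vertex 3.274 -1.21 3.267
vertex 3.471 0.649 3.91
vertex 2.843 -0.289 4.423
endloop
endfacet
facet normal 0.279 -0.598 -0.751
outer loop
vertex 3.902 -0.272 2.753
vertex 3.274 -1.21 3.267
vertex 2.417 0.209 1.817
endloop
endfacet
facet normal 0.816 -0.264 0.514
outer loop
vertex 3.902 -0.272 2.753
vertex 3.471 0.649 3.91
vertex 3.274 -1.21 3.267
endloop
endfacet
facet normal -0.280 0.598 0.751
outer loop
vertex 2.843 -0.289 4.423
vertex 3.471 0.649 3.91
vertex 1.358 0.192 3.487
endloop
endfacet
facet normal -0.816 0.264 -0.515
outer loop
vertex 1.986 1.13 2.973
vertex 2.417 0.209 1.817
vertex 1.358 0.192 3.487
endloop
endfacet
facet normal -0.280 0.599 0.751
outer loop
vertex 1.358 0.192 3.487
vertex 3.471 0.649 3.91
vertex 1.986 1.13 2.973
endloop
endfacet
facet normal 0.506 0.757 -0.414
outer loop
vertex 1.986 1.13 2.973
vertex 3.902 -0.272 2.753
vertex 2.417 0.209 1.817
endloop
endfacet
facet normal 0.506 0.757 -0.414
outer loop
vertex 3.471 0.649 3.91
vertex 3.902 -0.272 2.753
vertex 1.986 1.13 2.973
endloop
endfacet
facet normal -0.323 0.432 -0.842
outer loop
vertex -3.792 4.743 -2.799
vertex -2.26 5.031 -3.238
vertex -3.723 2.895 -3.774
endloop
endfacet
facet normal -0.946 -0.178 0.271
outer loop
vertex -3.42 2.489 -2.982
vertex -3.792 4.743 -2.799
vertex -3.723 2.895 -3.774
endloop
endfacet
facet normal -0.323 0.432 -0.842
outer loop
vertex -3.723 2.895 -3.774
vertex -2.26 5.031 -3.238
vertex -2.191 3.184 -4.213
endloop
endfacet
facet normal 0.033 -0.884 -0.466
outer loop
vertex -2.191 3.184 -4.213
vertex -3.42 2.489 -2.982
vertex -3.723 2.895 -3.774
endloop
endfacet
facet normal -0.033 0.884 0.466
outer loop
vertex -3.792 4.743 -2.799
vertex -1.957 4.625 -2.446
vertex -2.26 5.031 -3.238
endloop
endfacet
facet normal -0.946 -0.178 0.270
outer loop
vertex -3.489 4.336 -2.007
vertex -3.792 4.743 -2.799
vertex -3.42 2.489 -2.982
endloop
endfacet
facet normal -0.033 0.884 0.467
outer loop
vertex -3.489 4.336 -2.007
vertex -1.957 4.625 -2.446
vertex -3.792 4.743 -2.799
endloop
endfacet
facet normal 0.946 0.178 -0.271
outer loop
vertex -2.26 5.031 -3.238
vertex -1.957 4.625 -2.446
vertex -2.191 3.184 -4.213
endloop
endfacet
facet normal 0.032 -0.884 -0.467
outer loop
vertex -1.888 2.777 -3.421
vertex -3.42 2.489 -2.982
vertex -2.191 3.184 -4.213
endloop
endfacet
facet normal 0.946 0.178 -0.270
outer loop
vertex -2.191 3.184 -4.213
vertex -1.957 4.625 -2.446
vertex -1.888 2.777 -3.421
endloop
endfacet
facet normal 0.323 -0.432 0.842
outer loop
vertex -1.888 2.777 -3.421
vertex -3.489 4.336 -2.007
vertex -3.42 2.489 -2.982
endloop
endfacet
facet normal 0.323 -0.432 0.842
outer loop
vertex -1.957 4.625 -2.446
vertex -3.489 4.336 -2.007
vertex -1.888 2.777 -3.421
endloop
endfacet

endsolid


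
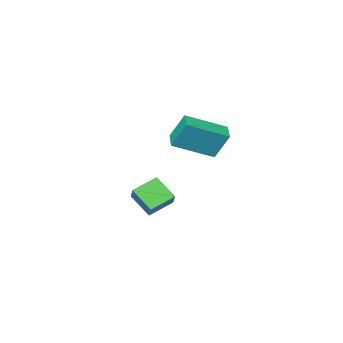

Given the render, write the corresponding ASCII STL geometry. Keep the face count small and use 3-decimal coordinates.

solid 
facet normal -0.912 0.095 0.399
outer loop
vertex 1.706 -2.407 -1.168
vertex 2.15 -1.607 -0.345
vertex 1.43 -1.343 -2.052
endloop
endfacet
facet normal -0.361 -0.650 -0.669
outer loop
vertex 2.67 -1.473 -2.595
vertex 1.706 -2.407 -1.168
vertex 1.43 -1.343 -2.052
endloop
endfacet
facet normal -0.912 0.095 0.399
outer loop
vertex 1.43 -1.343 -2.052
vertex 2.15 -1.607 -0.345
vertex 1.874 -0.544 -1.229
endloop
endfacet
facet normal -0.195 0.754 -0.627
outer loop
vertex 1.874 -0.544 -1.229
vertex 2.67 -1.473 -2.595
vertex 1.43 -1.343 -2.052
endloop
endfacet
facet normal 0.196 -0.754 0.627
outer loop
vertex 1.706 -2.407 -1.168
vertex 3.39 -1.737 -0.888
vertex 2.15 -1.607 -0.345
endloop
endfacet
facet normal -0.361 -0.650 -0.669
outer loop
vertex 2.946 -2.536 -1.711
vertex 1.706 -2.407 -1.168
vertex 2.67 -1.473 -2.595
endloop
endfacet
facet normal 0.196 -0.754 0.627
outer loop
vertex 2.946 -2.536 -1.711
vertex 3.39 -1.737 -0.888
vertex 1.706 -2.407 -1.168
endloop
endfacet
facet normal 0.361 0.650 0.669
outer loop
vertex 2.15 -1.607 -0.345
vertex 3.39 -1.737 -0.888
vertex 1.874 -0.544 -1.229
endloop
endfacet
facet normal -0.196 0.754 -0.627
outer loop
vertex 3.114 -0.673 -1.772
vertex 2.67 -1.473 -2.595
vertex 1.874 -0.544 -1.229
endloop
endfacet
facet normal 0.361 0.650 0.669
outer loop
vertex 1.874 -0.544 -1.229
vertex 3.39 -1.737 -0.888
vertex 3.114 -0.673 -1.772
endloop
endfacet
facet normal 0.912 -0.095 -0.399
outer loop
vertex 3.114 -0.673 -1.772
vertex 2.946 -2.536 -1.711
vertex 2.67 -1.473 -2.595
endloop
endfacet
facet normal 0.912 -0.095 -0.399
outer loop
vertex 3.39 -1.737 -0.888
vertex 2.946 -2.536 -1.711
vertex 3.114 -0.673 -1.772
endloop
endfacet
facet normal -0.827 0.390 -0.405
outer loop
vertex 1.135 2.38 3.995
vertex 1.601 3.161 3.796
vertex 1.52 1.811 2.661
endloop
endfacet
facet normal -0.501 -0.839 0.213
outer loop
vertex 3.239 0.999 3.504
vertex 1.135 2.38 3.995
vertex 1.52 1.811 2.661
endloop
endfacet
facet normal -0.827 0.390 -0.405
outer loop
vertex 1.52 1.811 2.661
vertex 1.601 3.161 3.796
vertex 1.985 2.591 2.463
endloop
endfacet
facet normal 0.257 -0.379 -0.889
outer loop
vertex 1.985 2.591 2.463
vertex 3.239 0.999 3.504
vertex 1.52 1.811 2.661
endloop
endfacet
facet normal -0.257 0.380 0.889
outer loop
vertex 1.135 2.38 3.995
vertex 3.32 2.349 4.639
vertex 1.601 3.161 3.796
endloop
endfacet
facet normal -0.500 -0.839 0.214
outer loop
vertex 2.855 1.569 4.837
vertex 1.135 2.38 3.995
vertex 3.239 0.999 3.504
endloop
endfacet
facet normal -0.257 0.379 0.889
outer loop
vertex 2.855 1.569 4.837
vertex 3.32 2.349 4.639
vertex 1.135 2.38 3.995
endloop
endfacet
facet normal 0.501 0.838 -0.214
outer loop
vertex 1.601 3.161 3.796
vertex 3.32 2.349 4.639
vertex 1.985 2.591 2.463
endloop
endfacet
facet normal 0.256 -0.379 -0.889
outer loop
vertex 3.705 1.78 3.305
vertex 3.239 0.999 3.504
vertex 1.985 2.591 2.463
endloop
endfacet
facet normal 0.500 0.839 -0.214
outer loop
vertex 1.985 2.591 2.463
vertex 3.32 2.349 4.639
vertex 3.705 1.78 3.305
endloop
endfacet
facet normal 0.827 -0.390 0.405
outer loop
vertex 3.705 1.78 3.305
vertex 2.855 1.569 4.837
vertex 3.239 0.999 3.504
endloop
endfacet
facet normal 0.827 -0.390 0.405
outer loop
vertex 3.32 2.349 4.639
vertex 2.855 1.569 4.837
vertex 3.705 1.78 3.305
endloop
endfacet

endsolid


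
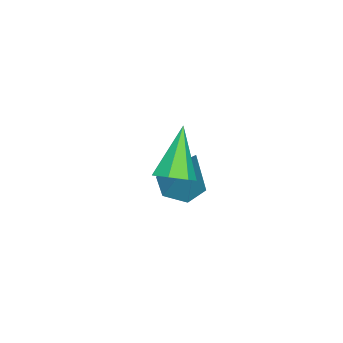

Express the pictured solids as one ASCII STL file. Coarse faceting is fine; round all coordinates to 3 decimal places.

solid 
facet normal 0.565 0.003 -0.825
outer loop
vertex -0.097 -1.212 0.754
vertex -0.352 -1.618 0.578
vertex -0.455 -1.123 0.509
endloop
endfacet
facet normal -0.019 0.930 0.366
outer loop
vertex -0.097 -1.212 0.754
vertex -0.455 -1.123 0.509
vertex -1.148 -1.622 1.742
endloop
endfacet
facet normal 0.564 0.002 -0.826
outer loop
vertex -0.455 -1.123 0.509
vertex -0.352 -1.618 0.578
vertex -0.735 -1.406 0.317
endloop
endfacet
facet normal -0.678 0.730 -0.086
outer loop
vertex -0.455 -1.123 0.509
vertex -0.735 -1.406 0.317
vertex -1.148 -1.622 1.742
endloop
endfacet
facet normal 0.565 0.004 -0.825
outer loop
vertex -0.735 -1.406 0.317
vertex -0.352 -1.618 0.578
vertex -0.726 -1.849 0.321
endloop
endfacet
facet normal -0.959 -0.022 -0.281
outer loop
vertex -0.735 -1.406 0.317
vertex -0.726 -1.849 0.321
vertex -1.148 -1.622 1.742
endloop
endfacet
facet normal 0.565 0.002 -0.825
outer loop
vertex -0.726 -1.849 0.321
vertex -0.352 -1.618 0.578
vertex -0.436 -2.117 0.519
endloop
endfacet
facet normal -0.650 -0.757 -0.072
outer loop
vertex -0.726 -1.849 0.321
vertex -0.436 -2.117 0.519
vertex -1.148 -1.622 1.742
endloop
endfacet
facet normal 0.565 0.002 -0.825
outer loop
vertex -0.436 -2.117 0.519
vertex -0.352 -1.618 0.578
vertex -0.082 -2.01 0.762
endloop
endfacet
facet normal 0.016 -0.924 0.383
outer loop
vertex -0.436 -2.117 0.519
vertex -0.082 -2.01 0.762
vertex -1.148 -1.622 1.742
endloop
endfacet
facet normal 0.565 0.001 -0.825
outer loop
vertex -0.082 -2.01 0.762
vertex -0.352 -1.618 0.578
vertex 0.069 -1.607 0.866
endloop
endfacet
facet normal 0.540 -0.394 0.744
outer loop
vertex -0.082 -2.01 0.762
vertex 0.069 -1.607 0.866
vertex -1.148 -1.622 1.742
endloop
endfacet
facet normal 0.565 0.003 -0.825
outer loop
vertex 0.069 -1.607 0.866
vertex -0.352 -1.618 0.578
vertex -0.097 -1.212 0.754
endloop
endfacet
facet normal 0.524 0.429 0.736
outer loop
vertex 0.069 -1.607 0.866
vertex -0.097 -1.212 0.754
vertex -1.148 -1.622 1.742
endloop
endfacet
facet normal -0.424 -0.309 -0.851
outer loop
vertex -2.701 -1.951 -1.814
vertex -3.137 -2.233 -1.494
vertex -3.213 -1.653 -1.667
endloop
endfacet
facet normal 0.445 0.870 -0.213
outer loop
vertex -2.701 -1.951 -1.814
vertex -3.213 -1.653 -1.667
vertex -2.363 -1.667 0.054
endloop
endfacet
facet normal -0.424 -0.309 -0.851
outer loop
vertex -3.213 -1.653 -1.667
vertex -3.137 -2.233 -1.494
vertex -3.649 -1.936 -1.347
endloop
endfacet
facet normal -0.417 0.884 0.213
outer loop
vertex -3.213 -1.653 -1.667
vertex -3.649 -1.936 -1.347
vertex -2.363 -1.667 0.054
endloop
endfacet
facet normal -0.425 -0.312 -0.850
outer loop
vertex -3.649 -1.936 -1.347
vertex -3.137 -2.233 -1.494
vertex -3.572 -2.515 -1.173
endloop
endfacet
facet normal -0.742 0.100 0.662
outer loop
vertex -3.649 -1.936 -1.347
vertex -3.572 -2.515 -1.173
vertex -2.363 -1.667 0.054
endloop
endfacet
facet normal -0.425 -0.311 -0.850
outer loop
vertex -3.572 -2.515 -1.173
vertex -3.137 -2.233 -1.494
vertex -3.06 -2.813 -1.32
endloop
endfacet
facet normal -0.208 -0.697 0.687
outer loop
vertex -3.572 -2.515 -1.173
vertex -3.06 -2.813 -1.32
vertex -2.363 -1.667 0.054
endloop
endfacet
facet normal -0.425 -0.311 -0.850
outer loop
vertex -3.06 -2.813 -1.32
vertex -3.137 -2.233 -1.494
vertex -2.625 -2.531 -1.641
endloop
endfacet
facet normal 0.653 -0.711 0.261
outer loop
vertex -3.06 -2.813 -1.32
vertex -2.625 -2.531 -1.641
vertex -2.363 -1.667 0.054
endloop
endfacet
facet normal -0.424 -0.309 -0.851
outer loop
vertex -2.625 -2.531 -1.641
vertex -3.137 -2.233 -1.494
vertex -2.701 -1.951 -1.814
endloop
endfacet
facet normal 0.979 0.072 -0.188
outer loop
vertex -2.625 -2.531 -1.641
vertex -2.701 -1.951 -1.814
vertex -2.363 -1.667 0.054
endloop
endfacet

endsolid


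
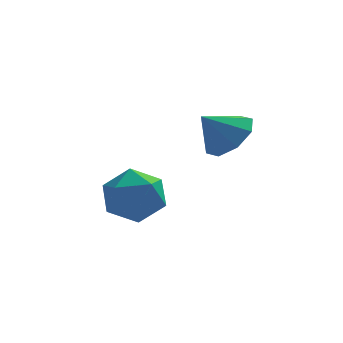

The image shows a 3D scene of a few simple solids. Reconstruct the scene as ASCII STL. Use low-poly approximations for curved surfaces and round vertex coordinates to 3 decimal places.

solid 
facet normal 0.670 0.187 -0.719
outer loop
vertex 0.676 -2.414 0.978
vertex -0.038 -2.516 0.286
vertex 0.323 -1.753 0.821
endloop
endfacet
facet normal 0.093 0.277 0.956
outer loop
vertex 0.676 -2.414 0.978
vertex 0.323 -1.753 0.821
vertex -0.922 -2.764 1.234
endloop
endfacet
facet normal 0.670 0.187 -0.719
outer loop
vertex 0.323 -1.753 0.821
vertex -0.038 -2.516 0.286
vertex -0.241 -1.539 0.351
endloop
endfacet
facet normal -0.314 0.664 0.679
outer loop
vertex 0.323 -1.753 0.821
vertex -0.241 -1.539 0.351
vertex -0.922 -2.764 1.234
endloop
endfacet
facet normal 0.670 0.187 -0.719
outer loop
vertex -0.241 -1.539 0.351
vertex -0.038 -2.516 0.286
vertex -0.687 -1.898 -0.158
endloop
endfacet
facet normal -0.762 0.600 0.245
outer loop
vertex -0.241 -1.539 0.351
vertex -0.687 -1.898 -0.158
vertex -0.922 -2.764 1.234
endloop
endfacet
facet normal 0.670 0.188 -0.718
outer loop
vertex -0.687 -1.898 -0.158
vertex -0.038 -2.516 0.286
vertex -0.752 -2.619 -0.407
endloop
endfacet
facet normal -0.988 0.121 -0.092
outer loop
vertex -0.687 -1.898 -0.158
vertex -0.752 -2.619 -0.407
vertex -0.922 -2.764 1.234
endloop
endfacet
facet normal 0.670 0.187 -0.718
outer loop
vertex -0.752 -2.619 -0.407
vertex -0.038 -2.516 0.286
vertex -0.399 -3.28 -0.25
endloop
endfacet
facet normal -0.861 -0.491 -0.133
outer loop
vertex -0.752 -2.619 -0.407
vertex -0.399 -3.28 -0.25
vertex -0.922 -2.764 1.234
endloop
endfacet
facet normal 0.670 0.188 -0.719
outer loop
vertex -0.399 -3.28 -0.25
vertex -0.038 -2.516 0.286
vertex 0.166 -3.493 0.221
endloop
endfacet
facet normal -0.453 -0.879 0.146
outer loop
vertex -0.399 -3.28 -0.25
vertex 0.166 -3.493 0.221
vertex -0.922 -2.764 1.234
endloop
endfacet
facet normal 0.670 0.188 -0.718
outer loop
vertex 0.166 -3.493 0.221
vertex -0.038 -2.516 0.286
vertex 0.611 -3.134 0.73
endloop
endfacet
facet normal -0.006 -0.815 0.580
outer loop
vertex 0.166 -3.493 0.221
vertex 0.611 -3.134 0.73
vertex -0.922 -2.764 1.234
endloop
endfacet
facet normal 0.670 0.187 -0.719
outer loop
vertex 0.611 -3.134 0.73
vertex -0.038 -2.516 0.286
vertex 0.676 -2.414 0.978
endloop
endfacet
facet normal 0.220 -0.335 0.916
outer loop
vertex 0.611 -3.134 0.73
vertex 0.676 -2.414 0.978
vertex -0.922 -2.764 1.234
endloop
endfacet
facet normal -0.914 0.171 -0.367
outer loop
vertex -3.54 -0.498 -3.763
vertex -3.866 -1.588 -3.458
vertex -4.005 -0.698 -2.699
endloop
endfacet
facet normal -0.620 0.774 -0.126
outer loop
vertex -3.54 -0.498 -3.763
vertex -4.005 -0.698 -2.699
vertex -3.081 0.024 -2.813
endloop
endfacet
facet normal -0.008 0.878 -0.479
outer loop
vertex -3.54 -0.498 -3.763
vertex -3.081 0.024 -2.813
vertex -2.372 -0.421 -3.641
endloop
endfacet
facet normal 0.076 0.339 -0.938
outer loop
vertex -3.54 -0.498 -3.763
vertex -2.372 -0.421 -3.641
vertex -2.857 -1.417 -4.04
endloop
endfacet
facet normal -0.485 -0.098 -0.869
outer loop
vertex -3.54 -0.498 -3.763
vertex -2.857 -1.417 -4.04
vertex -3.866 -1.588 -3.458
endloop
endfacet
facet normal -0.464 0.683 0.565
outer loop
vertex -3.081 0.024 -2.813
vertex -4.005 -0.698 -2.699
vertex -3.123 -0.743 -1.92
endloop
endfacet
facet normal -0.940 -0.295 0.174
outer loop
vertex -4.005 -0.698 -2.699
vertex -3.866 -1.588 -3.458
vertex -3.608 -1.739 -2.319
endloop
endfacet
facet normal -0.245 -0.730 -0.638
outer loop
vertex -3.866 -1.588 -3.458
vertex -2.857 -1.417 -4.04
vertex -2.899 -2.184 -3.147
endloop
endfacet
facet normal 0.661 -0.022 -0.750
outer loop
vertex -2.857 -1.417 -4.04
vertex -2.372 -0.421 -3.641
vertex -1.975 -1.462 -3.261
endloop
endfacet
facet normal 0.526 0.850 -0.006
outer loop
vertex -2.372 -0.421 -3.641
vertex -3.081 0.024 -2.813
vertex -2.114 -0.572 -2.502
endloop
endfacet
facet normal -0.076 -0.339 0.938
outer loop
vertex -2.44 -1.662 -2.197
vertex -3.123 -0.743 -1.92
vertex -3.608 -1.739 -2.319
endloop
endfacet
facet normal 0.008 -0.878 0.479
outer loop
vertex -2.44 -1.662 -2.197
vertex -3.608 -1.739 -2.319
vertex -2.899 -2.184 -3.147
endloop
endfacet
facet normal 0.620 -0.774 0.126
outer loop
vertex -2.44 -1.662 -2.197
vertex -2.899 -2.184 -3.147
vertex -1.975 -1.462 -3.261
endloop
endfacet
facet normal 0.914 -0.171 0.367
outer loop
vertex -2.44 -1.662 -2.197
vertex -1.975 -1.462 -3.261
vertex -2.114 -0.572 -2.502
endloop
endfacet
facet normal 0.485 0.098 0.869
outer loop
vertex -2.44 -1.662 -2.197
vertex -2.114 -0.572 -2.502
vertex -3.123 -0.743 -1.92
endloop
endfacet
facet normal -0.661 0.022 0.750
outer loop
vertex -3.608 -1.739 -2.319
vertex -3.123 -0.743 -1.92
vertex -4.005 -0.698 -2.699
endloop
endfacet
facet normal -0.526 -0.850 0.006
outer loop
vertex -2.899 -2.184 -3.147
vertex -3.608 -1.739 -2.319
vertex -3.866 -1.588 -3.458
endloop
endfacet
facet normal 0.464 -0.683 -0.565
outer loop
vertex -1.975 -1.462 -3.261
vertex -2.899 -2.184 -3.147
vertex -2.857 -1.417 -4.04
endloop
endfacet
facet normal 0.940 0.295 -0.174
outer loop
vertex -2.114 -0.572 -2.502
vertex -1.975 -1.462 -3.261
vertex -2.372 -0.421 -3.641
endloop
endfacet
facet normal 0.245 0.730 0.638
outer loop
vertex -3.123 -0.743 -1.92
vertex -2.114 -0.572 -2.502
vertex -3.081 0.024 -2.813
endloop
endfacet

endsolid


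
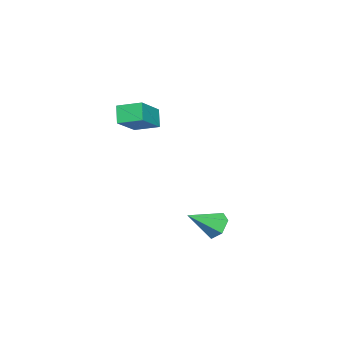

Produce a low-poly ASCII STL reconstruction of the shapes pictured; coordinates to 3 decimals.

solid 
facet normal -0.868 0.001 -0.497
outer loop
vertex -1.849 -4.019 3.414
vertex -2.015 -2.94 3.707
vertex -1.403 -3.739 2.635
endloop
endfacet
facet normal 0.147 -0.955 -0.259
outer loop
vertex -0.005 -3.74 3.433
vertex -1.849 -4.019 3.414
vertex -1.403 -3.739 2.635
endloop
endfacet
facet normal -0.868 0.001 -0.497
outer loop
vertex -1.403 -3.739 2.635
vertex -2.015 -2.94 3.707
vertex -1.569 -2.66 2.928
endloop
endfacet
facet normal 0.473 0.298 -0.829
outer loop
vertex -1.569 -2.66 2.928
vertex -0.005 -3.74 3.433
vertex -1.403 -3.739 2.635
endloop
endfacet
facet normal -0.473 -0.298 0.829
outer loop
vertex -1.849 -4.019 3.414
vertex -0.617 -2.941 4.505
vertex -2.015 -2.94 3.707
endloop
endfacet
facet normal 0.147 -0.955 -0.259
outer loop
vertex -0.451 -4.02 4.212
vertex -1.849 -4.019 3.414
vertex -0.005 -3.74 3.433
endloop
endfacet
facet normal -0.473 -0.298 0.829
outer loop
vertex -0.451 -4.02 4.212
vertex -0.617 -2.941 4.505
vertex -1.849 -4.019 3.414
endloop
endfacet
facet normal -0.147 0.955 0.259
outer loop
vertex -2.015 -2.94 3.707
vertex -0.617 -2.941 4.505
vertex -1.569 -2.66 2.928
endloop
endfacet
facet normal 0.473 0.298 -0.829
outer loop
vertex -0.171 -2.661 3.726
vertex -0.005 -3.74 3.433
vertex -1.569 -2.66 2.928
endloop
endfacet
facet normal -0.147 0.955 0.259
outer loop
vertex -1.569 -2.66 2.928
vertex -0.617 -2.941 4.505
vertex -0.171 -2.661 3.726
endloop
endfacet
facet normal 0.868 -0.001 0.497
outer loop
vertex -0.171 -2.661 3.726
vertex -0.451 -4.02 4.212
vertex -0.005 -3.74 3.433
endloop
endfacet
facet normal 0.868 -0.001 0.497
outer loop
vertex -0.617 -2.941 4.505
vertex -0.451 -4.02 4.212
vertex -0.171 -2.661 3.726
endloop
endfacet
facet normal -0.638 0.568 -0.520
outer loop
vertex -0.085 0.441 -2.17
vertex -0.493 0.5 -1.605
vertex 0.016 0.967 -1.72
endloop
endfacet
facet normal 0.941 0.096 -0.323
outer loop
vertex -0.085 0.441 -2.17
vertex 0.016 0.967 -1.72
vertex 0.453 -0.34 -0.835
endloop
endfacet
facet normal -0.638 0.568 -0.519
outer loop
vertex 0.016 0.967 -1.72
vertex -0.493 0.5 -1.605
vertex -0.392 1.026 -1.154
endloop
endfacet
facet normal 0.707 0.543 0.453
outer loop
vertex 0.016 0.967 -1.72
vertex -0.392 1.026 -1.154
vertex 0.453 -0.34 -0.835
endloop
endfacet
facet normal -0.638 0.568 -0.519
outer loop
vertex -0.392 1.026 -1.154
vertex -0.493 0.5 -1.605
vertex -0.901 0.559 -1.039
endloop
endfacet
facet normal 0.007 0.232 0.973
outer loop
vertex -0.392 1.026 -1.154
vertex -0.901 0.559 -1.039
vertex 0.453 -0.34 -0.835
endloop
endfacet
facet normal -0.639 0.567 -0.520
outer loop
vertex -0.901 0.559 -1.039
vertex -0.493 0.5 -1.605
vertex -1.001 0.033 -1.49
endloop
endfacet
facet normal -0.458 -0.527 0.716
outer loop
vertex -0.901 0.559 -1.039
vertex -1.001 0.033 -1.49
vertex 0.453 -0.34 -0.835
endloop
endfacet
facet normal -0.639 0.567 -0.520
outer loop
vertex -1.001 0.033 -1.49
vertex -0.493 0.5 -1.605
vertex -0.593 -0.026 -2.055
endloop
endfacet
facet normal -0.223 -0.973 -0.059
outer loop
vertex -1.001 0.033 -1.49
vertex -0.593 -0.026 -2.055
vertex 0.453 -0.34 -0.835
endloop
endfacet
facet normal -0.639 0.567 -0.520
outer loop
vertex -0.593 -0.026 -2.055
vertex -0.493 0.5 -1.605
vertex -0.085 0.441 -2.17
endloop
endfacet
facet normal 0.477 -0.661 -0.579
outer loop
vertex -0.593 -0.026 -2.055
vertex -0.085 0.441 -2.17
vertex 0.453 -0.34 -0.835
endloop
endfacet

endsolid


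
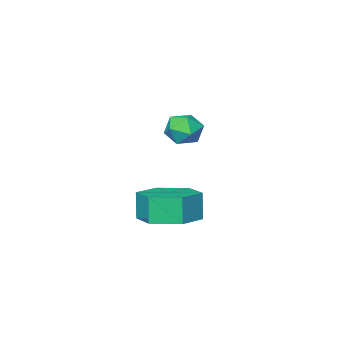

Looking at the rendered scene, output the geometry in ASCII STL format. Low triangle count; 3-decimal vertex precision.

solid 
facet normal -0.827 0.470 -0.309
outer loop
vertex -2.946 -2.384 0.741
vertex -3.298 -2.857 0.963
vertex -3.158 -2.367 1.334
endloop
endfacet
facet normal -0.316 0.938 -0.140
outer loop
vertex -2.946 -2.384 0.741
vertex -3.158 -2.367 1.334
vertex -2.567 -2.187 1.205
endloop
endfacet
facet normal 0.254 0.798 -0.546
outer loop
vertex -2.946 -2.384 0.741
vertex -2.567 -2.187 1.205
vertex -2.342 -2.567 0.754
endloop
endfacet
facet normal 0.095 0.244 -0.965
outer loop
vertex -2.946 -2.384 0.741
vertex -2.342 -2.567 0.754
vertex -2.794 -2.981 0.605
endloop
endfacet
facet normal -0.572 0.041 -0.819
outer loop
vertex -2.946 -2.384 0.741
vertex -2.794 -2.981 0.605
vertex -3.298 -2.857 0.963
endloop
endfacet
facet normal -0.135 0.830 0.541
outer loop
vertex -2.567 -2.187 1.205
vertex -3.158 -2.367 1.334
vertex -2.686 -2.539 1.715
endloop
endfacet
facet normal -0.961 0.073 0.267
outer loop
vertex -3.158 -2.367 1.334
vertex -3.298 -2.857 0.963
vertex -3.138 -2.953 1.566
endloop
endfacet
facet normal -0.549 -0.622 -0.558
outer loop
vertex -3.298 -2.857 0.963
vertex -2.794 -2.981 0.605
vertex -2.913 -3.333 1.115
endloop
endfacet
facet normal 0.532 -0.296 -0.793
outer loop
vertex -2.794 -2.981 0.605
vertex -2.342 -2.567 0.754
vertex -2.322 -3.153 0.986
endloop
endfacet
facet normal 0.790 0.603 -0.114
outer loop
vertex -2.342 -2.567 0.754
vertex -2.567 -2.187 1.205
vertex -2.182 -2.663 1.357
endloop
endfacet
facet normal -0.095 -0.244 0.965
outer loop
vertex -2.534 -3.136 1.579
vertex -2.686 -2.539 1.715
vertex -3.138 -2.953 1.566
endloop
endfacet
facet normal -0.254 -0.798 0.546
outer loop
vertex -2.534 -3.136 1.579
vertex -3.138 -2.953 1.566
vertex -2.913 -3.333 1.115
endloop
endfacet
facet normal 0.316 -0.938 0.140
outer loop
vertex -2.534 -3.136 1.579
vertex -2.913 -3.333 1.115
vertex -2.322 -3.153 0.986
endloop
endfacet
facet normal 0.827 -0.470 0.309
outer loop
vertex -2.534 -3.136 1.579
vertex -2.322 -3.153 0.986
vertex -2.182 -2.663 1.357
endloop
endfacet
facet normal 0.572 -0.041 0.819
outer loop
vertex -2.534 -3.136 1.579
vertex -2.182 -2.663 1.357
vertex -2.686 -2.539 1.715
endloop
endfacet
facet normal -0.532 0.296 0.793
outer loop
vertex -3.138 -2.953 1.566
vertex -2.686 -2.539 1.715
vertex -3.158 -2.367 1.334
endloop
endfacet
facet normal -0.790 -0.603 0.114
outer loop
vertex -2.913 -3.333 1.115
vertex -3.138 -2.953 1.566
vertex -3.298 -2.857 0.963
endloop
endfacet
facet normal 0.135 -0.830 -0.541
outer loop
vertex -2.322 -3.153 0.986
vertex -2.913 -3.333 1.115
vertex -2.794 -2.981 0.605
endloop
endfacet
facet normal 0.961 -0.073 -0.267
outer loop
vertex -2.182 -2.663 1.357
vertex -2.322 -3.153 0.986
vertex -2.342 -2.567 0.754
endloop
endfacet
facet normal 0.549 0.622 0.558
outer loop
vertex -2.686 -2.539 1.715
vertex -2.182 -2.663 1.357
vertex -2.567 -2.187 1.205
endloop
endfacet
facet normal 0.128 0.202 -0.971
outer loop
vertex -2.051 -3.53 -2.767
vertex -2.986 -3.799 -2.946
vertex -2.776 -2.858 -2.723
endloop
endfacet
facet normal 0.668 0.706 0.234
outer loop
vertex -2.051 -3.53 -2.767
vertex -2.776 -2.858 -2.723
vertex -2.178 -3.732 -1.796
endloop
endfacet
facet normal 0.669 0.706 0.234
outer loop
vertex -2.178 -3.732 -1.796
vertex -2.776 -2.858 -2.723
vertex -2.903 -3.059 -1.752
endloop
endfacet
facet normal -0.127 -0.200 0.971
outer loop
vertex -2.178 -3.732 -1.796
vertex -2.903 -3.059 -1.752
vertex -3.114 -4.001 -1.974
endloop
endfacet
facet normal 0.127 0.202 -0.971
outer loop
vertex -2.776 -2.858 -2.723
vertex -2.986 -3.799 -2.946
vertex -3.712 -3.127 -2.901
endloop
endfacet
facet normal -0.300 0.941 0.156
outer loop
vertex -2.776 -2.858 -2.723
vertex -3.712 -3.127 -2.901
vertex -2.903 -3.059 -1.752
endloop
endfacet
facet normal -0.300 0.941 0.156
outer loop
vertex -2.903 -3.059 -1.752
vertex -3.712 -3.127 -2.901
vertex -3.839 -3.328 -1.93
endloop
endfacet
facet normal -0.127 -0.200 0.971
outer loop
vertex -2.903 -3.059 -1.752
vertex -3.839 -3.328 -1.93
vertex -3.114 -4.001 -1.974
endloop
endfacet
facet normal 0.127 0.202 -0.971
outer loop
vertex -3.712 -3.127 -2.901
vertex -2.986 -3.799 -2.946
vertex -3.922 -4.068 -3.124
endloop
endfacet
facet normal -0.969 0.235 -0.078
outer loop
vertex -3.712 -3.127 -2.901
vertex -3.922 -4.068 -3.124
vertex -3.839 -3.328 -1.93
endloop
endfacet
facet normal -0.969 0.234 -0.078
outer loop
vertex -3.839 -3.328 -1.93
vertex -3.922 -4.068 -3.124
vertex -4.049 -4.27 -2.153
endloop
endfacet
facet normal -0.128 -0.201 0.971
outer loop
vertex -3.839 -3.328 -1.93
vertex -4.049 -4.27 -2.153
vertex -3.114 -4.001 -1.974
endloop
endfacet
facet normal 0.127 0.200 -0.971
outer loop
vertex -3.922 -4.068 -3.124
vertex -2.986 -3.799 -2.946
vertex -3.197 -4.741 -3.168
endloop
endfacet
facet normal -0.669 -0.705 -0.234
outer loop
vertex -3.922 -4.068 -3.124
vertex -3.197 -4.741 -3.168
vertex -4.049 -4.27 -2.153
endloop
endfacet
facet normal -0.669 -0.706 -0.234
outer loop
vertex -4.049 -4.27 -2.153
vertex -3.197 -4.741 -3.168
vertex -3.324 -4.942 -2.197
endloop
endfacet
facet normal -0.128 -0.202 0.971
outer loop
vertex -4.049 -4.27 -2.153
vertex -3.324 -4.942 -2.197
vertex -3.114 -4.001 -1.974
endloop
endfacet
facet normal 0.127 0.200 -0.971
outer loop
vertex -3.197 -4.741 -3.168
vertex -2.986 -3.799 -2.946
vertex -2.261 -4.472 -2.99
endloop
endfacet
facet normal 0.300 -0.941 -0.156
outer loop
vertex -3.197 -4.741 -3.168
vertex -2.261 -4.472 -2.99
vertex -3.324 -4.942 -2.197
endloop
endfacet
facet normal 0.300 -0.941 -0.156
outer loop
vertex -3.324 -4.942 -2.197
vertex -2.261 -4.472 -2.99
vertex -2.388 -4.673 -2.019
endloop
endfacet
facet normal -0.127 -0.202 0.971
outer loop
vertex -3.324 -4.942 -2.197
vertex -2.388 -4.673 -2.019
vertex -3.114 -4.001 -1.974
endloop
endfacet
facet normal 0.128 0.201 -0.971
outer loop
vertex -2.261 -4.472 -2.99
vertex -2.986 -3.799 -2.946
vertex -2.051 -3.53 -2.767
endloop
endfacet
facet normal 0.969 -0.235 0.078
outer loop
vertex -2.261 -4.472 -2.99
vertex -2.051 -3.53 -2.767
vertex -2.388 -4.673 -2.019
endloop
endfacet
facet normal 0.969 -0.235 0.078
outer loop
vertex -2.388 -4.673 -2.019
vertex -2.051 -3.53 -2.767
vertex -2.178 -3.732 -1.796
endloop
endfacet
facet normal -0.127 -0.202 0.971
outer loop
vertex -2.388 -4.673 -2.019
vertex -2.178 -3.732 -1.796
vertex -3.114 -4.001 -1.974
endloop
endfacet

endsolid


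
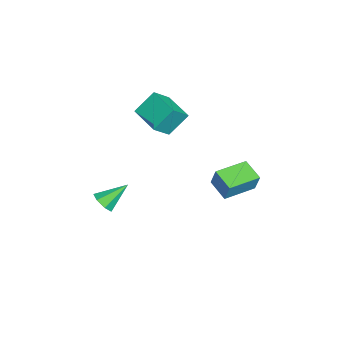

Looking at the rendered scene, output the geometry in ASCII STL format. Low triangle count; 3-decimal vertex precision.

solid 
facet normal 0.316 -0.730 -0.606
outer loop
vertex 1.548 -3.105 -3.431
vertex 1.08 -3.586 -3.096
vertex 0.953 -3.147 -3.691
endloop
endfacet
facet normal 0.123 0.896 -0.427
outer loop
vertex 1.548 -3.105 -3.431
vertex 0.953 -3.147 -3.691
vertex 0.52 -2.294 -2.024
endloop
endfacet
facet normal 0.317 -0.730 -0.606
outer loop
vertex 0.953 -3.147 -3.691
vertex 1.08 -3.586 -3.096
vertex 0.454 -3.52 -3.503
endloop
endfacet
facet normal -0.634 0.609 -0.476
outer loop
vertex 0.953 -3.147 -3.691
vertex 0.454 -3.52 -3.503
vertex 0.52 -2.294 -2.024
endloop
endfacet
facet normal 0.317 -0.730 -0.606
outer loop
vertex 0.454 -3.52 -3.503
vertex 1.08 -3.586 -3.096
vertex 0.426 -3.942 -3.009
endloop
endfacet
facet normal -0.998 0.060 -0.005
outer loop
vertex 0.454 -3.52 -3.503
vertex 0.426 -3.942 -3.009
vertex 0.52 -2.294 -2.024
endloop
endfacet
facet normal 0.317 -0.730 -0.606
outer loop
vertex 0.426 -3.942 -3.009
vertex 1.08 -3.586 -3.096
vertex 0.891 -4.096 -2.58
endloop
endfacet
facet normal -0.696 -0.339 0.633
outer loop
vertex 0.426 -3.942 -3.009
vertex 0.891 -4.096 -2.58
vertex 0.52 -2.294 -2.024
endloop
endfacet
facet normal 0.317 -0.730 -0.606
outer loop
vertex 0.891 -4.096 -2.58
vertex 1.08 -3.586 -3.096
vertex 1.498 -3.866 -2.54
endloop
endfacet
facet normal 0.045 -0.286 0.957
outer loop
vertex 0.891 -4.096 -2.58
vertex 1.498 -3.866 -2.54
vertex 0.52 -2.294 -2.024
endloop
endfacet
facet normal 0.316 -0.730 -0.605
outer loop
vertex 1.498 -3.866 -2.54
vertex 1.08 -3.586 -3.096
vertex 1.791 -3.425 -2.919
endloop
endfacet
facet normal 0.667 0.178 0.723
outer loop
vertex 1.498 -3.866 -2.54
vertex 1.791 -3.425 -2.919
vertex 0.52 -2.294 -2.024
endloop
endfacet
facet normal 0.316 -0.730 -0.606
outer loop
vertex 1.791 -3.425 -2.919
vertex 1.08 -3.586 -3.096
vertex 1.548 -3.105 -3.431
endloop
endfacet
facet normal 0.702 0.704 0.107
outer loop
vertex 1.791 -3.425 -2.919
vertex 1.548 -3.105 -3.431
vertex 0.52 -2.294 -2.024
endloop
endfacet
facet normal -0.590 0.807 -0.014
outer loop
vertex 2.648 3.921 1.954
vertex 3.656 4.651 1.515
vertex 2.34 3.677 0.841
endloop
endfacet
facet normal -0.763 -0.554 0.333
outer loop
vertex 3.444 2.169 0.865
vertex 2.648 3.921 1.954
vertex 2.34 3.677 0.841
endloop
endfacet
facet normal -0.591 0.807 -0.013
outer loop
vertex 2.34 3.677 0.841
vertex 3.656 4.651 1.515
vertex 3.348 4.408 0.402
endloop
endfacet
facet normal -0.261 -0.206 -0.943
outer loop
vertex 3.348 4.408 0.402
vertex 3.444 2.169 0.865
vertex 2.34 3.677 0.841
endloop
endfacet
facet normal 0.261 0.206 0.943
outer loop
vertex 2.648 3.921 1.954
vertex 4.76 3.143 1.539
vertex 3.656 4.651 1.515
endloop
endfacet
facet normal -0.764 -0.553 0.332
outer loop
vertex 3.752 2.412 1.978
vertex 2.648 3.921 1.954
vertex 3.444 2.169 0.865
endloop
endfacet
facet normal 0.261 0.206 0.943
outer loop
vertex 3.752 2.412 1.978
vertex 4.76 3.143 1.539
vertex 2.648 3.921 1.954
endloop
endfacet
facet normal 0.764 0.554 -0.332
outer loop
vertex 3.656 4.651 1.515
vertex 4.76 3.143 1.539
vertex 3.348 4.408 0.402
endloop
endfacet
facet normal -0.261 -0.206 -0.943
outer loop
vertex 4.452 2.899 0.426
vertex 3.444 2.169 0.865
vertex 3.348 4.408 0.402
endloop
endfacet
facet normal 0.764 0.553 -0.333
outer loop
vertex 3.348 4.408 0.402
vertex 4.76 3.143 1.539
vertex 4.452 2.899 0.426
endloop
endfacet
facet normal 0.590 -0.807 0.013
outer loop
vertex 4.452 2.899 0.426
vertex 3.752 2.412 1.978
vertex 3.444 2.169 0.865
endloop
endfacet
facet normal 0.591 -0.807 0.013
outer loop
vertex 4.76 3.143 1.539
vertex 3.752 2.412 1.978
vertex 4.452 2.899 0.426
endloop
endfacet
facet normal -0.531 0.519 -0.670
outer loop
vertex -2.859 -0.296 2.553
vertex -1.387 0.815 2.248
vertex -2.348 -1.298 1.373
endloop
endfacet
facet normal -0.787 -0.594 0.164
outer loop
vertex -1.573 -2.055 2.352
vertex -2.859 -0.296 2.553
vertex -2.348 -1.298 1.373
endloop
endfacet
facet normal -0.530 0.519 -0.671
outer loop
vertex -2.348 -1.298 1.373
vertex -1.387 0.815 2.248
vertex -0.875 -0.187 1.068
endloop
endfacet
facet normal 0.314 -0.615 -0.724
outer loop
vertex -0.875 -0.187 1.068
vertex -1.573 -2.055 2.352
vertex -2.348 -1.298 1.373
endloop
endfacet
facet normal -0.314 0.615 0.724
outer loop
vertex -2.859 -0.296 2.553
vertex -0.612 0.058 3.227
vertex -1.387 0.815 2.248
endloop
endfacet
facet normal -0.787 -0.594 0.163
outer loop
vertex -2.085 -1.053 3.532
vertex -2.859 -0.296 2.553
vertex -1.573 -2.055 2.352
endloop
endfacet
facet normal -0.314 0.615 0.724
outer loop
vertex -2.085 -1.053 3.532
vertex -0.612 0.058 3.227
vertex -2.859 -0.296 2.553
endloop
endfacet
facet normal 0.787 0.595 -0.163
outer loop
vertex -1.387 0.815 2.248
vertex -0.612 0.058 3.227
vertex -0.875 -0.187 1.068
endloop
endfacet
facet normal 0.314 -0.615 -0.724
outer loop
vertex -0.101 -0.944 2.047
vertex -1.573 -2.055 2.352
vertex -0.875 -0.187 1.068
endloop
endfacet
facet normal 0.788 0.594 -0.163
outer loop
vertex -0.875 -0.187 1.068
vertex -0.612 0.058 3.227
vertex -0.101 -0.944 2.047
endloop
endfacet
facet normal 0.530 -0.519 0.671
outer loop
vertex -0.101 -0.944 2.047
vertex -2.085 -1.053 3.532
vertex -1.573 -2.055 2.352
endloop
endfacet
facet normal 0.530 -0.519 0.670
outer loop
vertex -0.612 0.058 3.227
vertex -2.085 -1.053 3.532
vertex -0.101 -0.944 2.047
endloop
endfacet

endsolid


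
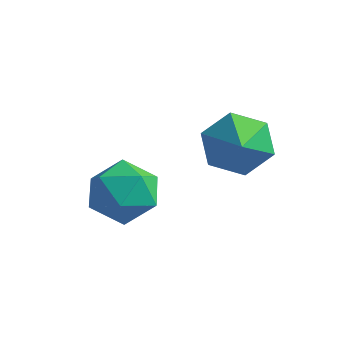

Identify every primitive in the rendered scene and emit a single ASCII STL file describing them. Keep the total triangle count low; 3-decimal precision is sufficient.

solid 
facet normal -0.486 0.675 -0.555
outer loop
vertex 0.432 -1.134 0.676
vertex -0.486 -1.545 0.979
vertex -0.048 -0.771 1.537
endloop
endfacet
facet normal 0.882 0.292 0.369
outer loop
vertex 0.432 -1.134 0.676
vertex -0.048 -0.771 1.537
vertex 0.426 -2.815 2.021
endloop
endfacet
facet normal -0.486 0.675 -0.555
outer loop
vertex -0.048 -0.771 1.537
vertex -0.486 -1.545 0.979
vertex -0.966 -1.182 1.84
endloop
endfacet
facet normal 0.192 0.268 0.944
outer loop
vertex -0.048 -0.771 1.537
vertex -0.966 -1.182 1.84
vertex 0.426 -2.815 2.021
endloop
endfacet
facet normal -0.485 0.676 -0.555
outer loop
vertex -0.966 -1.182 1.84
vertex -0.486 -1.545 0.979
vertex -1.404 -1.956 1.281
endloop
endfacet
facet normal -0.480 -0.319 0.817
outer loop
vertex -0.966 -1.182 1.84
vertex -1.404 -1.956 1.281
vertex 0.426 -2.815 2.021
endloop
endfacet
facet normal -0.485 0.676 -0.554
outer loop
vertex -1.404 -1.956 1.281
vertex -0.486 -1.545 0.979
vertex -0.925 -2.318 0.42
endloop
endfacet
facet normal -0.460 -0.881 0.115
outer loop
vertex -1.404 -1.956 1.281
vertex -0.925 -2.318 0.42
vertex 0.426 -2.815 2.021
endloop
endfacet
facet normal -0.485 0.676 -0.554
outer loop
vertex -0.925 -2.318 0.42
vertex -0.486 -1.545 0.979
vertex -0.007 -1.907 0.118
endloop
endfacet
facet normal 0.232 -0.856 -0.461
outer loop
vertex -0.925 -2.318 0.42
vertex -0.007 -1.907 0.118
vertex 0.426 -2.815 2.021
endloop
endfacet
facet normal -0.486 0.676 -0.554
outer loop
vertex -0.007 -1.907 0.118
vertex -0.486 -1.545 0.979
vertex 0.432 -1.134 0.676
endloop
endfacet
facet normal 0.903 -0.271 -0.335
outer loop
vertex -0.007 -1.907 0.118
vertex 0.432 -1.134 0.676
vertex 0.426 -2.815 2.021
endloop
endfacet
facet normal -0.082 0.005 0.997
outer loop
vertex -3.446 -2.739 -0.176
vertex -3.408 -3.874 -0.167
vertex -2.447 -3.274 -0.091
endloop
endfacet
facet normal 0.252 0.592 0.766
outer loop
vertex -3.446 -2.739 -0.176
vertex -2.447 -3.274 -0.091
vertex -2.548 -2.363 -0.762
endloop
endfacet
facet normal -0.185 0.931 0.314
outer loop
vertex -3.446 -2.739 -0.176
vertex -2.548 -2.363 -0.762
vertex -3.572 -2.401 -1.252
endloop
endfacet
facet normal -0.789 0.554 0.266
outer loop
vertex -3.446 -2.739 -0.176
vertex -3.572 -2.401 -1.252
vertex -4.103 -3.334 -0.885
endloop
endfacet
facet normal -0.725 -0.019 0.688
outer loop
vertex -3.446 -2.739 -0.176
vertex -4.103 -3.334 -0.885
vertex -3.408 -3.874 -0.167
endloop
endfacet
facet normal 0.831 0.387 0.400
outer loop
vertex -2.548 -2.363 -0.762
vertex -2.447 -3.274 -0.091
vertex -1.957 -3.266 -1.115
endloop
endfacet
facet normal 0.290 -0.563 0.774
outer loop
vertex -2.447 -3.274 -0.091
vertex -3.408 -3.874 -0.167
vertex -2.488 -4.199 -0.748
endloop
endfacet
facet normal -0.751 -0.600 0.276
outer loop
vertex -3.408 -3.874 -0.167
vertex -4.103 -3.334 -0.885
vertex -3.512 -4.237 -1.238
endloop
endfacet
facet normal -0.854 0.326 -0.406
outer loop
vertex -4.103 -3.334 -0.885
vertex -3.572 -2.401 -1.252
vertex -3.613 -3.326 -1.909
endloop
endfacet
facet normal 0.123 0.936 -0.329
outer loop
vertex -3.572 -2.401 -1.252
vertex -2.548 -2.363 -0.762
vertex -2.652 -2.726 -1.833
endloop
endfacet
facet normal 0.789 -0.554 -0.266
outer loop
vertex -2.614 -3.861 -1.824
vertex -1.957 -3.266 -1.115
vertex -2.488 -4.199 -0.748
endloop
endfacet
facet normal 0.185 -0.931 -0.314
outer loop
vertex -2.614 -3.861 -1.824
vertex -2.488 -4.199 -0.748
vertex -3.512 -4.237 -1.238
endloop
endfacet
facet normal -0.252 -0.592 -0.766
outer loop
vertex -2.614 -3.861 -1.824
vertex -3.512 -4.237 -1.238
vertex -3.613 -3.326 -1.909
endloop
endfacet
facet normal 0.082 -0.005 -0.997
outer loop
vertex -2.614 -3.861 -1.824
vertex -3.613 -3.326 -1.909
vertex -2.652 -2.726 -1.833
endloop
endfacet
facet normal 0.725 0.019 -0.688
outer loop
vertex -2.614 -3.861 -1.824
vertex -2.652 -2.726 -1.833
vertex -1.957 -3.266 -1.115
endloop
endfacet
facet normal 0.854 -0.326 0.406
outer loop
vertex -2.488 -4.199 -0.748
vertex -1.957 -3.266 -1.115
vertex -2.447 -3.274 -0.091
endloop
endfacet
facet normal -0.123 -0.936 0.329
outer loop
vertex -3.512 -4.237 -1.238
vertex -2.488 -4.199 -0.748
vertex -3.408 -3.874 -0.167
endloop
endfacet
facet normal -0.831 -0.387 -0.400
outer loop
vertex -3.613 -3.326 -1.909
vertex -3.512 -4.237 -1.238
vertex -4.103 -3.334 -0.885
endloop
endfacet
facet normal -0.290 0.563 -0.774
outer loop
vertex -2.652 -2.726 -1.833
vertex -3.613 -3.326 -1.909
vertex -3.572 -2.401 -1.252
endloop
endfacet
facet normal 0.751 0.600 -0.276
outer loop
vertex -1.957 -3.266 -1.115
vertex -2.652 -2.726 -1.833
vertex -2.548 -2.363 -0.762
endloop
endfacet

endsolid
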